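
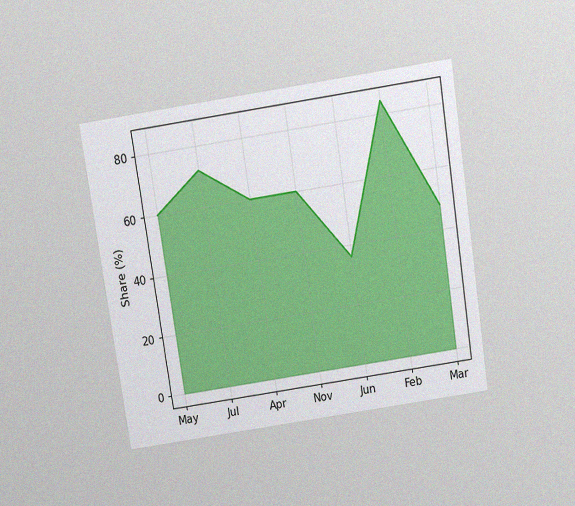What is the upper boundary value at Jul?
72%

The chart is tilted about 9° counter-clockwise and viewed slightly from above, with some photo noise. At Jul the upper boundary is at 72%.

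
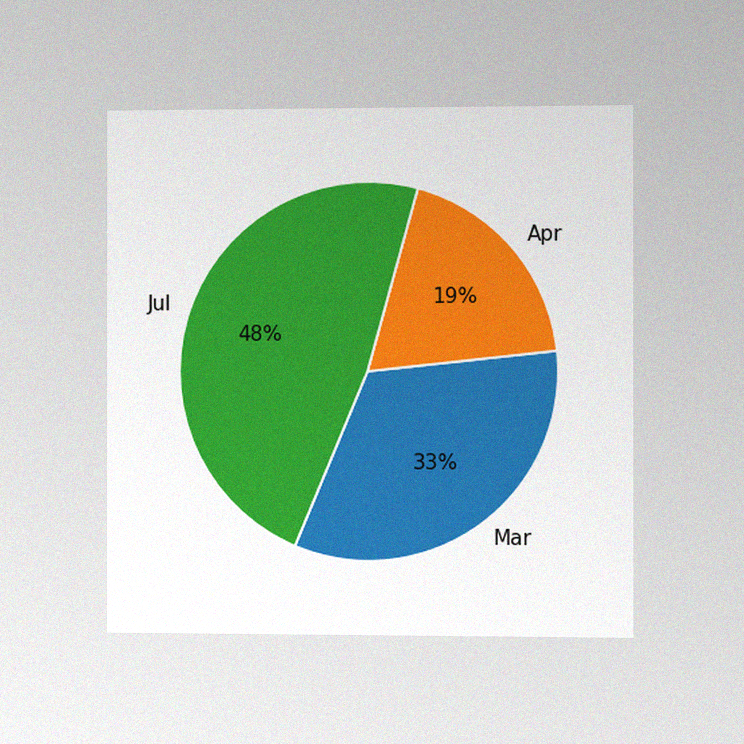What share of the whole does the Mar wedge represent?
33%

The chart is viewed slightly from the right, with some photo noise. The Mar slice takes up 33% of the pie.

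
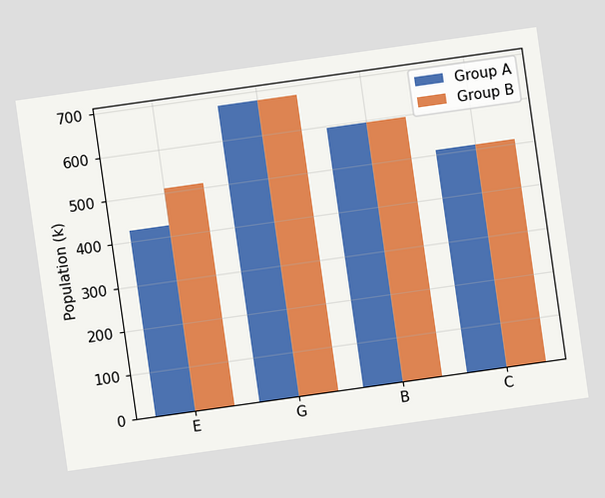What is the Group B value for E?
510k

The chart is tilted about 8° counter-clockwise. The Group B bar at E reaches 510k on the y-axis.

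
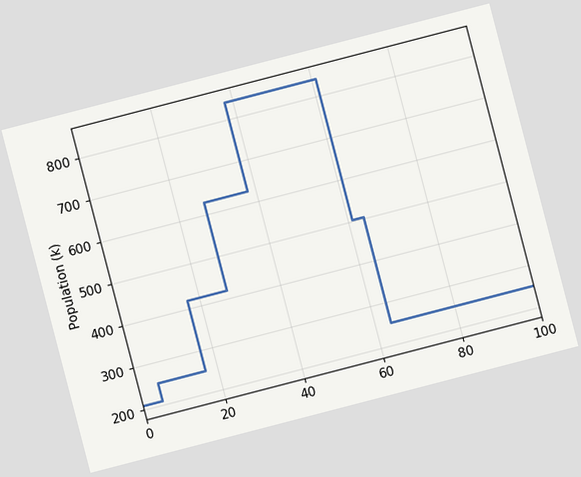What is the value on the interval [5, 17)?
252k

The chart is tilted about 15° counter-clockwise. On [5, 17) the step sits at 252k.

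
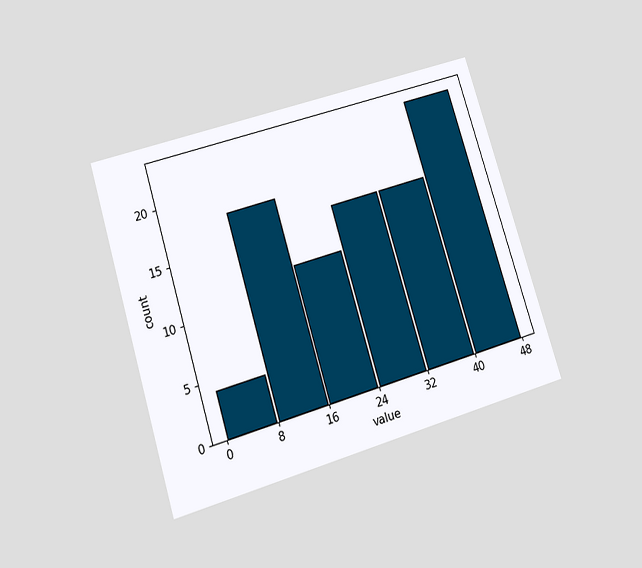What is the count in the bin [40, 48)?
The chart is tilted about 17° counter-clockwise and viewed at a slight angle. The [40, 48) bin has height 23.

23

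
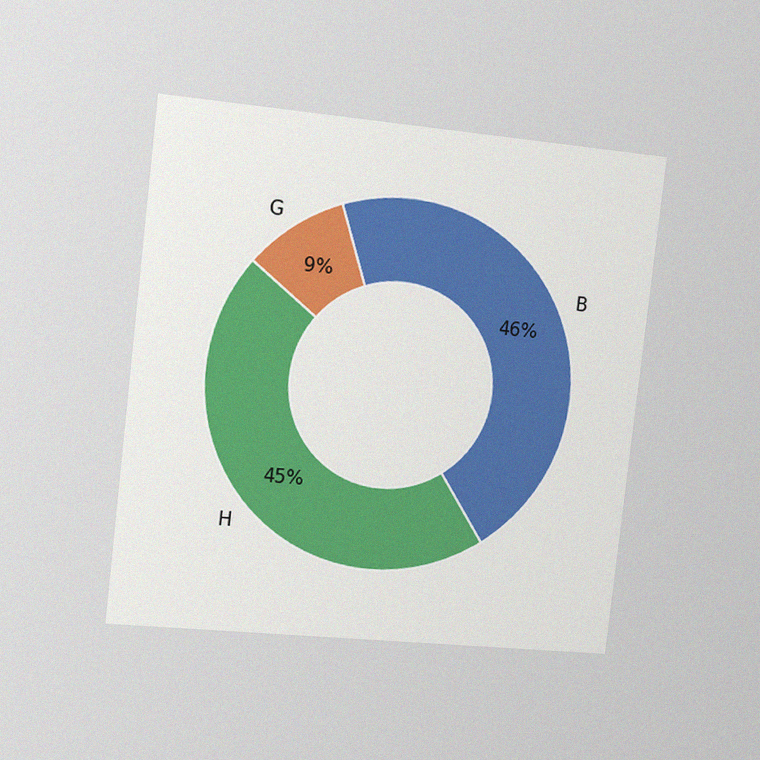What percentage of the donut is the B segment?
The chart is tilted about 7° clockwise and viewed slightly from the left, with some photo noise. The B segment takes up 46% of the ring.

46%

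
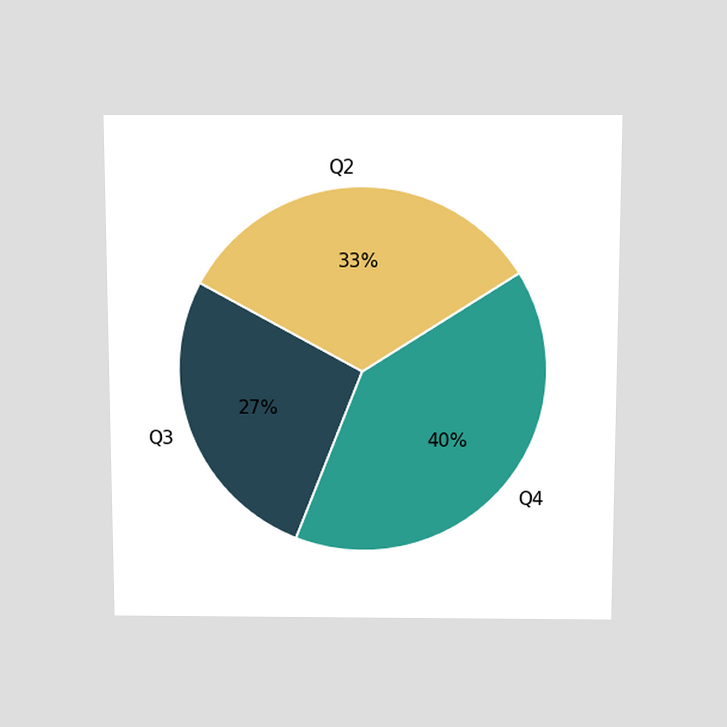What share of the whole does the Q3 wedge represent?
27%

The chart is viewed slightly from above. The Q3 slice takes up 27% of the pie.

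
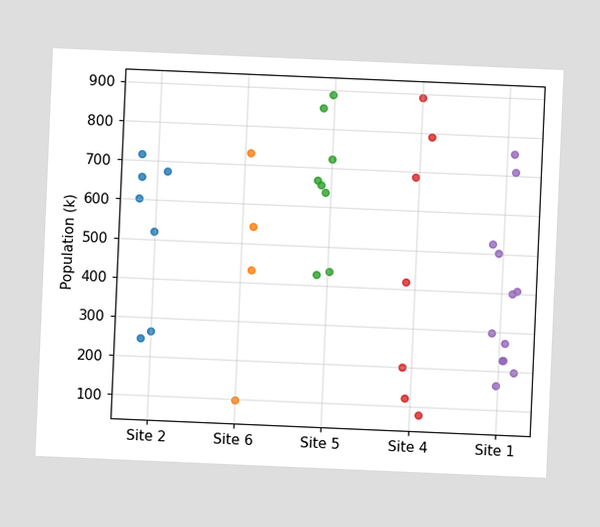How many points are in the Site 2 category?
The chart is tilted about 2° clockwise. Counting the markers in the Site 2 column gives 7.

7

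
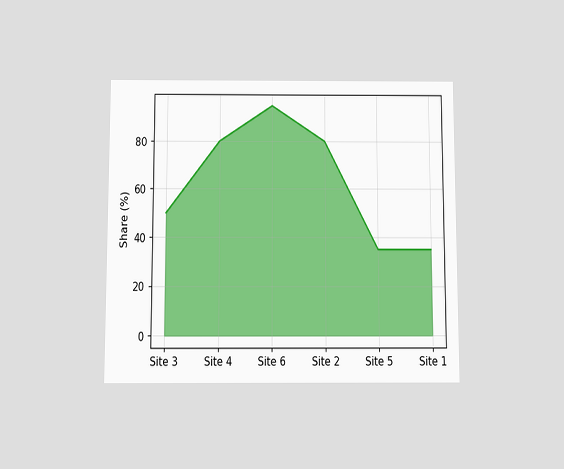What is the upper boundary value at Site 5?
The chart is viewed slightly from below. At Site 5 the upper boundary is at 35%.

35%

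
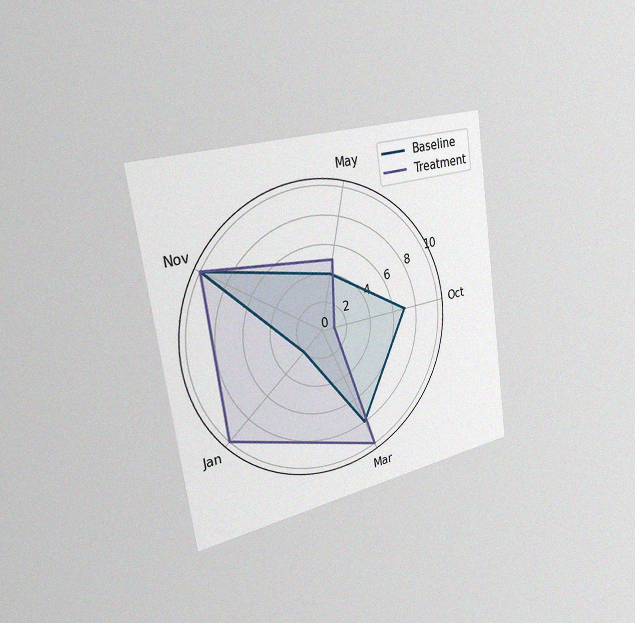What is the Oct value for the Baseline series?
The chart is tilted about 8° counter-clockwise and viewed slightly from the left, with some photo noise. On the Oct axis, Baseline reaches 7.

7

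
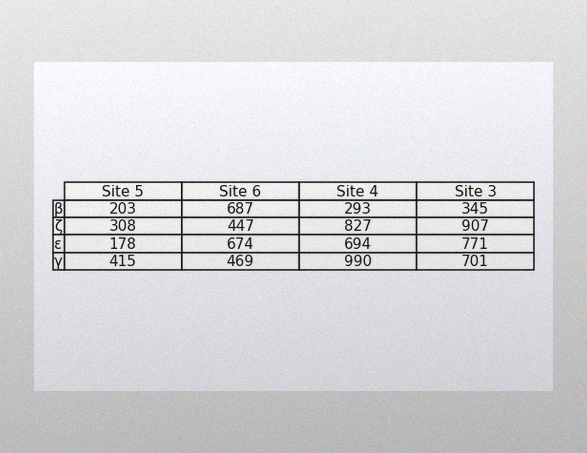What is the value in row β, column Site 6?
The image has some photo noise and uneven lighting. The (β, Site 6) cell reads 687.

687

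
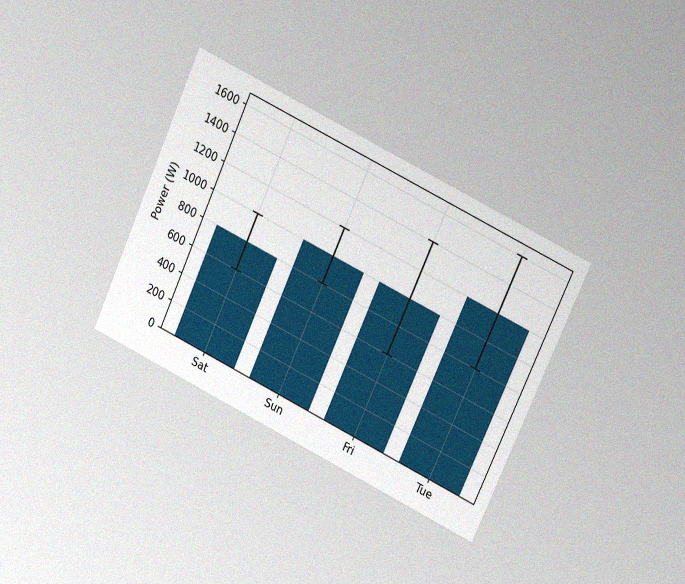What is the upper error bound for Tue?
1600W

The chart is tilted about 25° clockwise and viewed at a slight angle, with some photo noise. The Tue bar's upper whisker reaches 1600W.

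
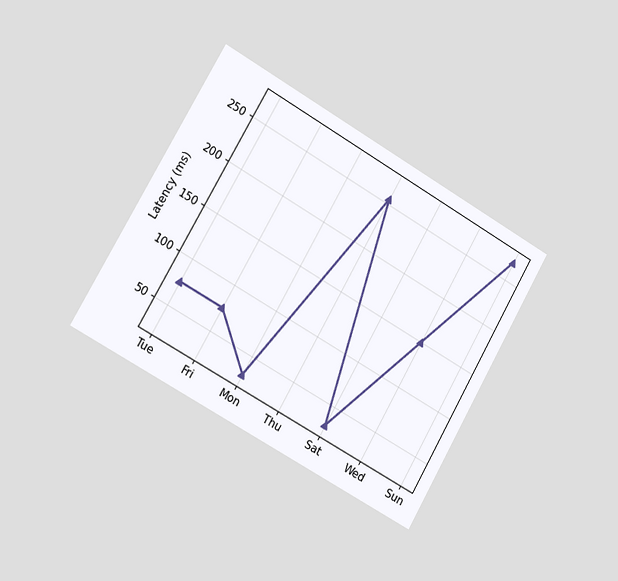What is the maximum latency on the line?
The chart is tilted about 30° clockwise and viewed slightly from the left. The highest point is at Sun, and reading across to the y-axis gives 270ms.

270ms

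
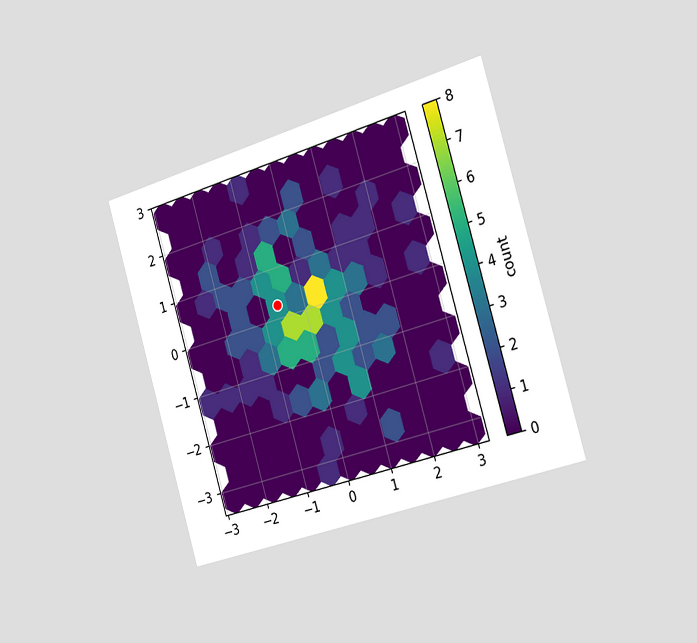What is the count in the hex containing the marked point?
4

The chart is tilted about 17° counter-clockwise and viewed slightly from the right. The marked hex reads 4 on the colorbar.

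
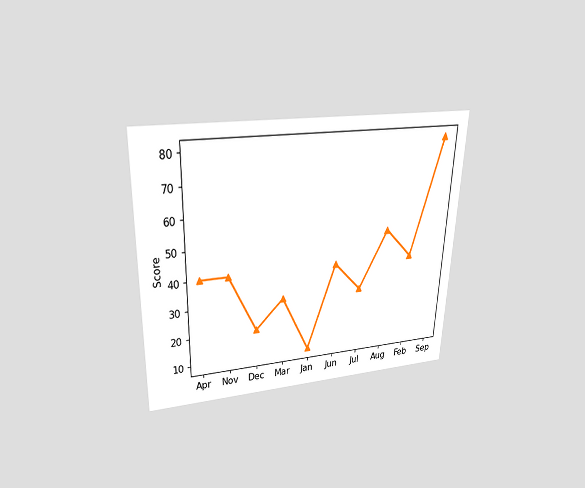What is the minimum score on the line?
The chart is tilted about 2° clockwise and viewed slightly from above. The lowest point is at Jan, and reading across to the y-axis gives 10.

10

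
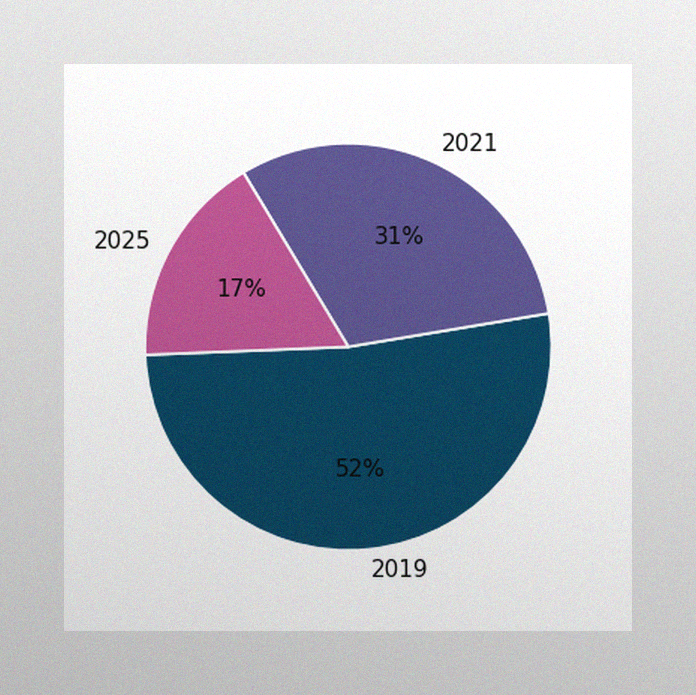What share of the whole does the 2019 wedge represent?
52%

The image has some photo noise and uneven lighting. The 2019 slice takes up 52% of the pie.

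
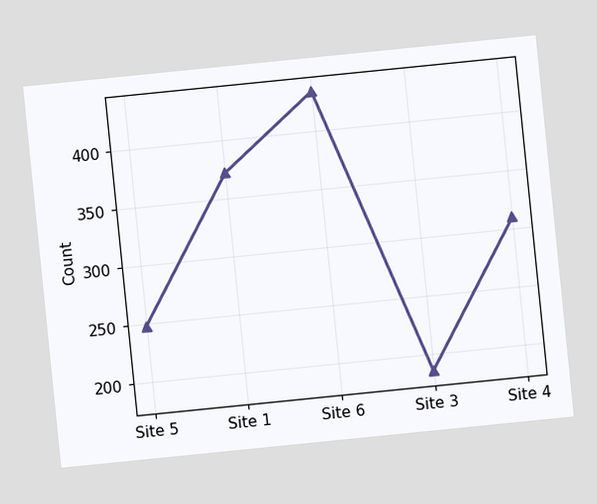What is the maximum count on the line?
The chart is tilted about 6° counter-clockwise. The highest point is at Site 6, and reading across to the y-axis gives 434.

434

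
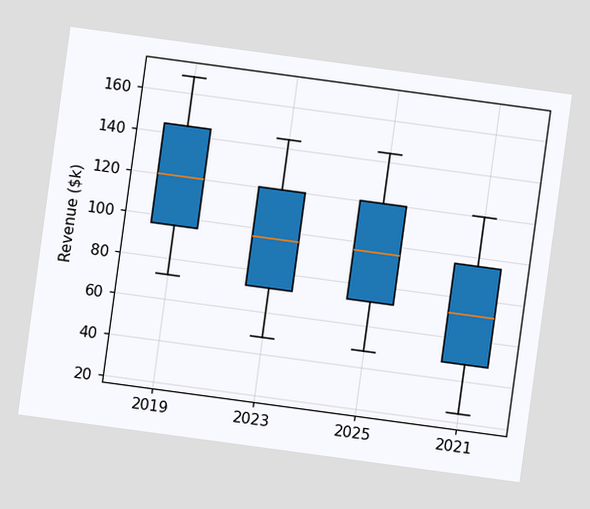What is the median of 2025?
$96k

The chart is tilted about 8° clockwise. The median line in the 2025 box sits at $96k.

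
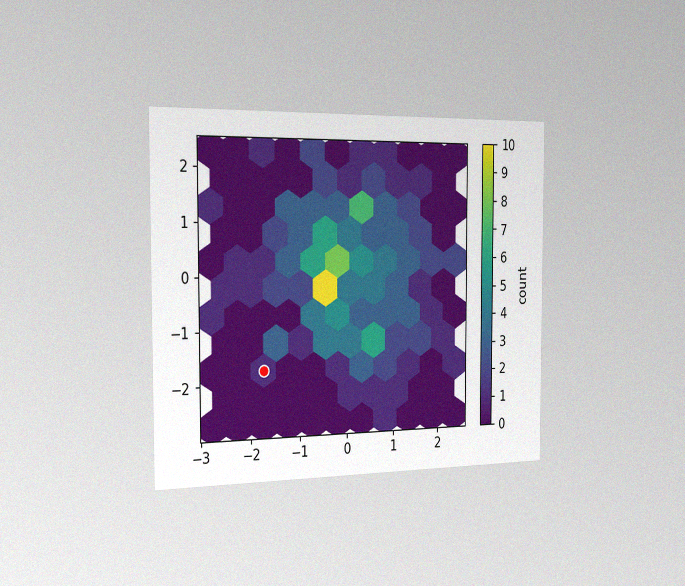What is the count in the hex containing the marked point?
1

The chart is viewed slightly from the left, with some photo noise. The marked hex reads 1 on the colorbar.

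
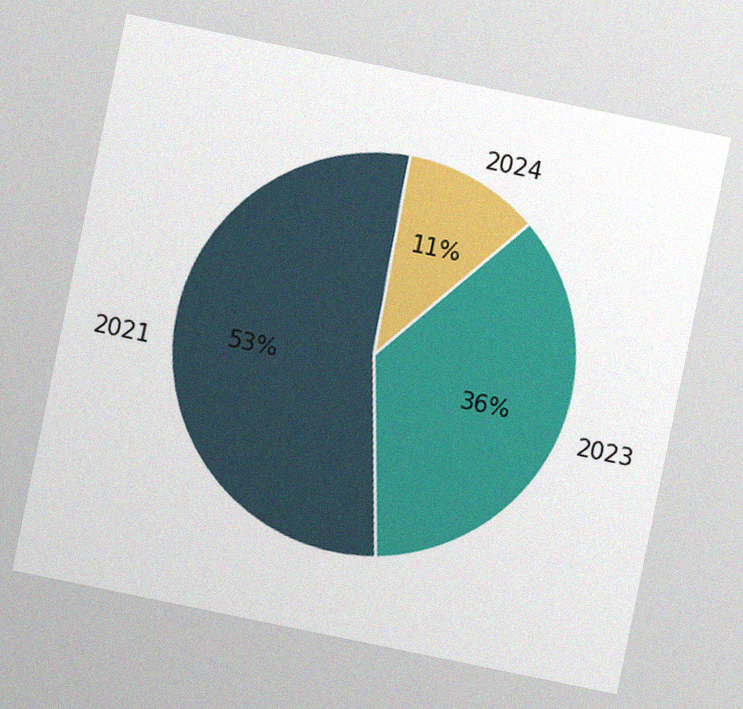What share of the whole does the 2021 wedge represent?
53%

The chart is tilted about 12° clockwise, with some photo noise. The 2021 slice takes up 53% of the pie.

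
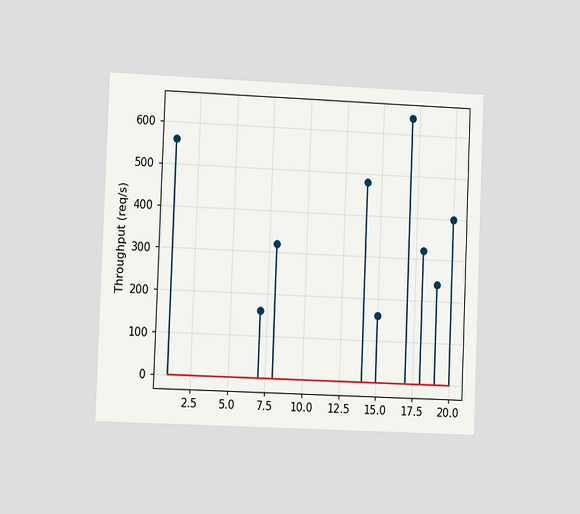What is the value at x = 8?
320req/s

The chart is tilted about 2° clockwise and viewed slightly from the left. The stem at x=8 reaches 320req/s.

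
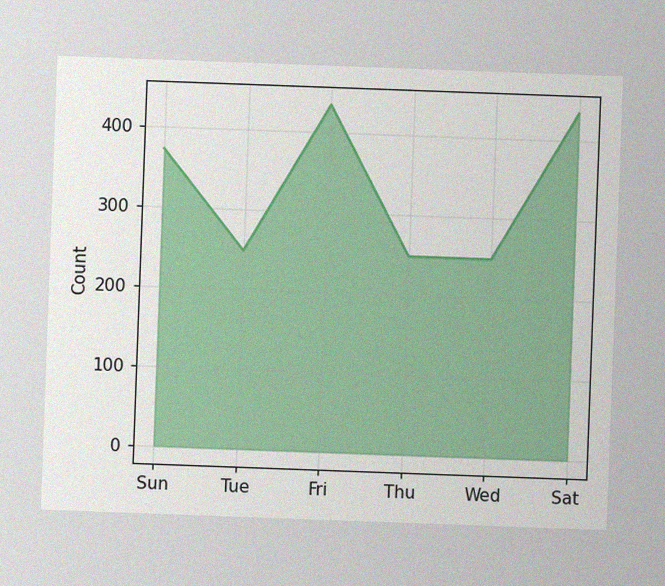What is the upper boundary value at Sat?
434

The chart is tilted about 2° clockwise, with some photo noise. At Sat the upper boundary is at 434.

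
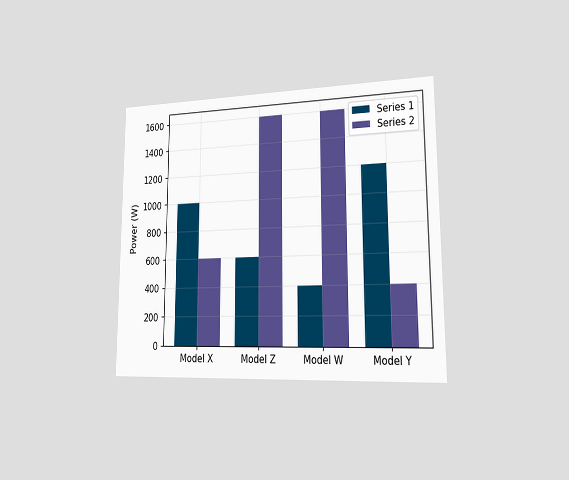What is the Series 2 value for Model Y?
The chart is viewed slightly from the right. The Series 2 bar at Model Y reaches 400W on the y-axis.

400W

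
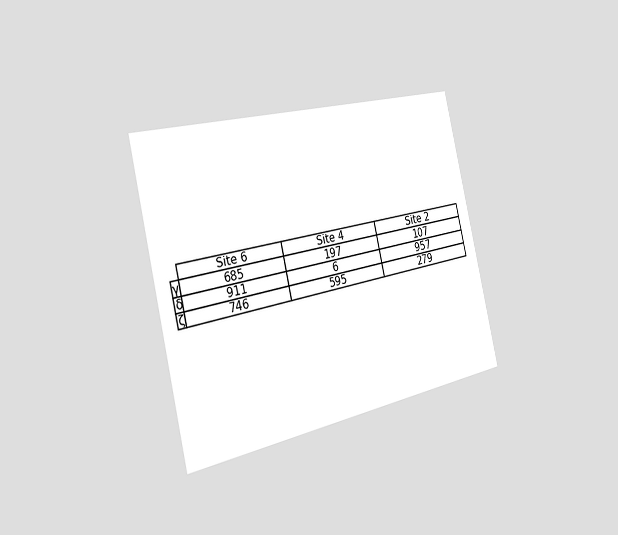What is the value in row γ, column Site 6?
The chart is tilted about 13° counter-clockwise and viewed slightly from the left. The (γ, Site 6) cell reads 685.

685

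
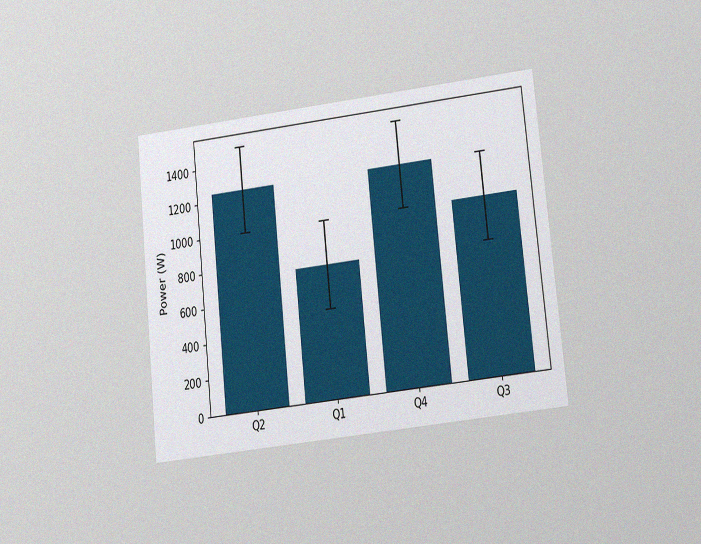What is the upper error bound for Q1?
The chart is tilted about 6° counter-clockwise and viewed at a slight angle, with some photo noise. The Q1 bar's upper whisker reaches 1000W.

1000W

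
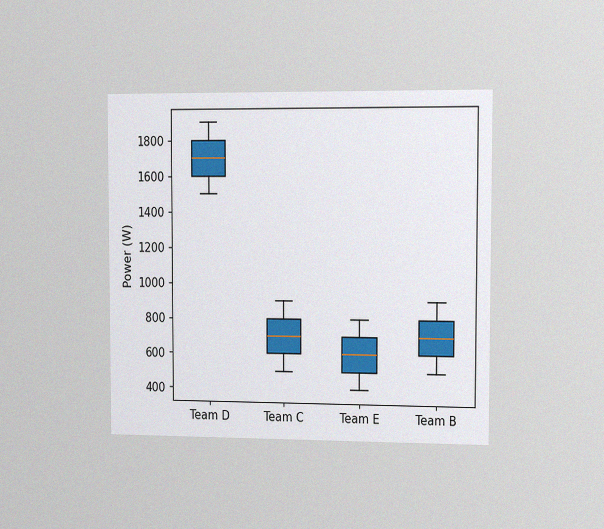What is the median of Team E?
600W

The chart is viewed slightly from the right, with some photo noise. The median line in the Team E box sits at 600W.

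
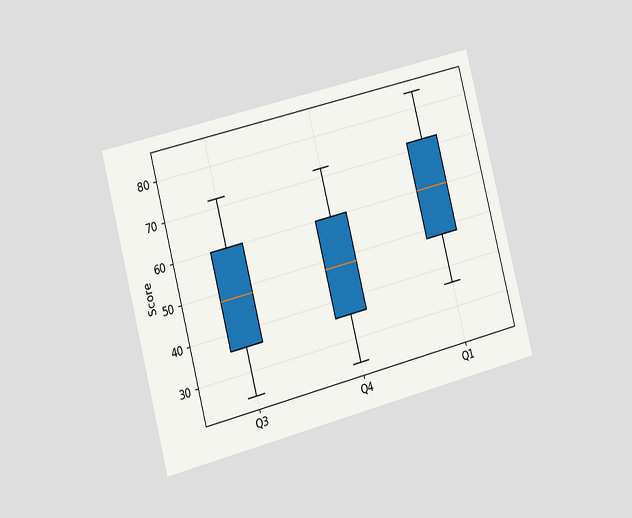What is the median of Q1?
The chart is tilted about 14° counter-clockwise and viewed slightly from the left. The median line in the Q1 box sits at 60.

60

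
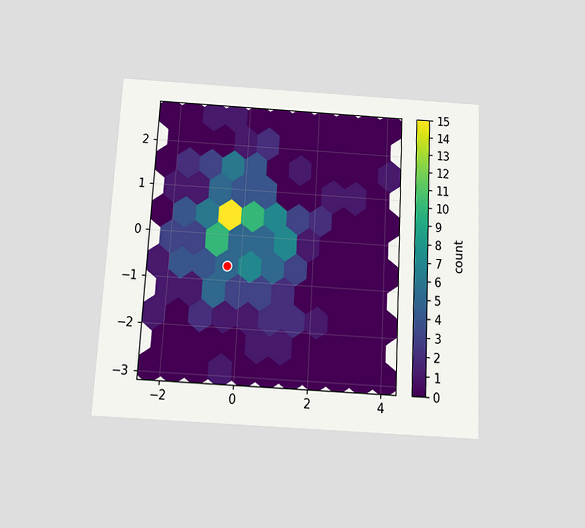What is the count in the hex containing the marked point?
The chart is tilted about 3° clockwise and viewed slightly from below. The marked hex reads 5 on the colorbar.

5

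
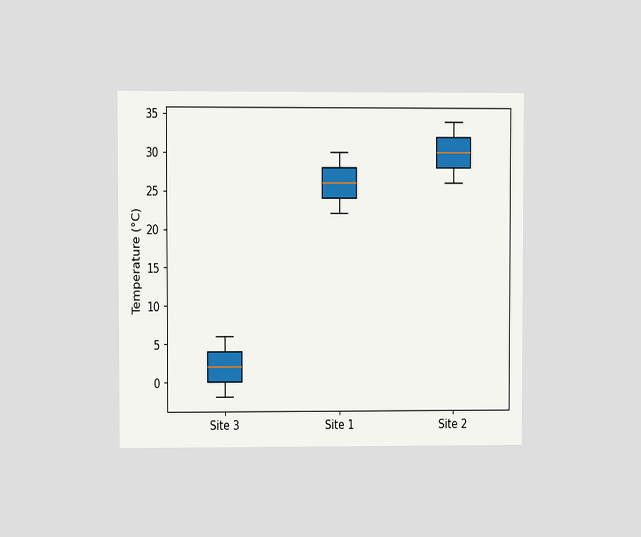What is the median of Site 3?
The chart is viewed at a slight angle. The median line in the Site 3 box sits at 2°C.

2°C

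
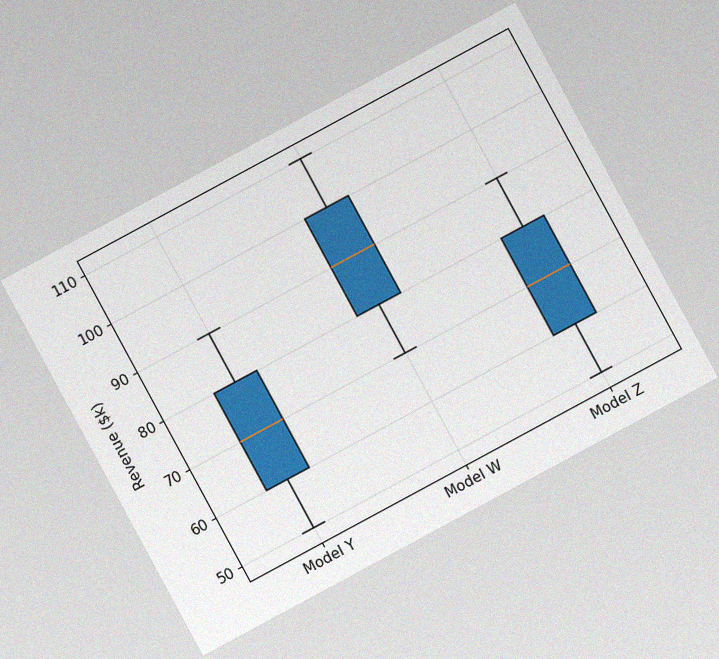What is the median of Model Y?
$70k

The chart is tilted about 28° counter-clockwise, with some photo noise. The median line in the Model Y box sits at $70k.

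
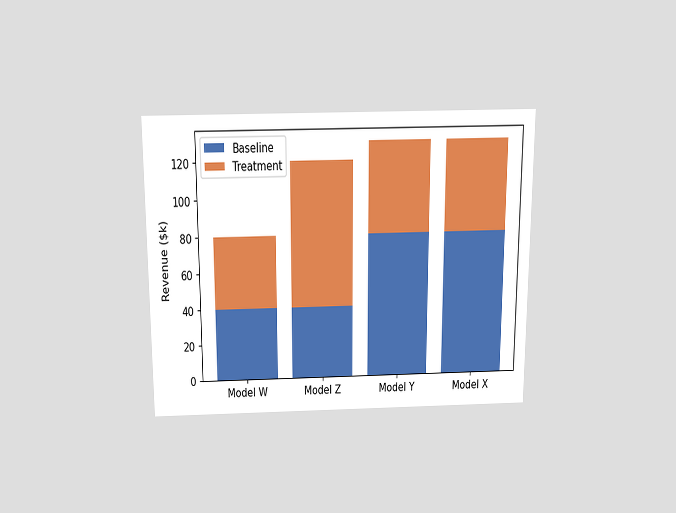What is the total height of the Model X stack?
$130k

The chart is viewed slightly from above. The Model X stack's top reaches $130k on the y-axis.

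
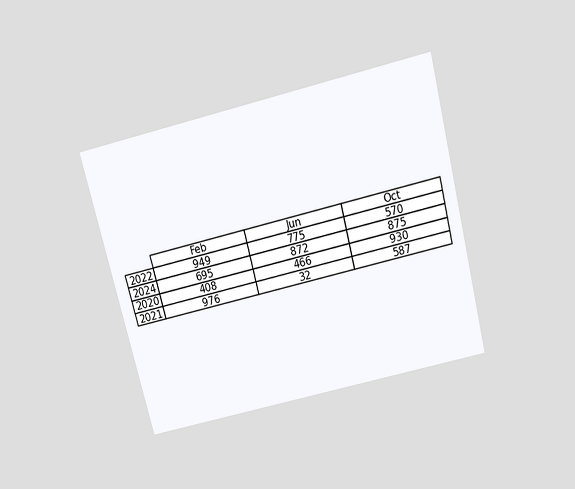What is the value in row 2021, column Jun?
The chart is tilted about 14° counter-clockwise and viewed slightly from above. The (2021, Jun) cell reads 32.

32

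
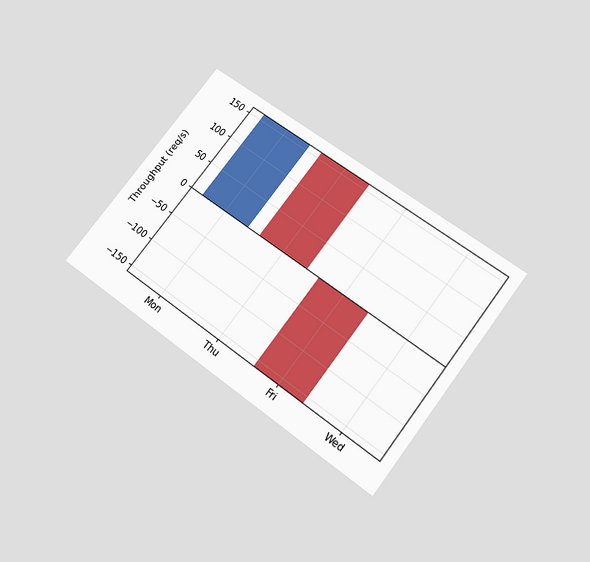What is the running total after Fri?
The chart is tilted about 38° clockwise and viewed slightly from below. After Fri the running total reaches -160req/s.

-160req/s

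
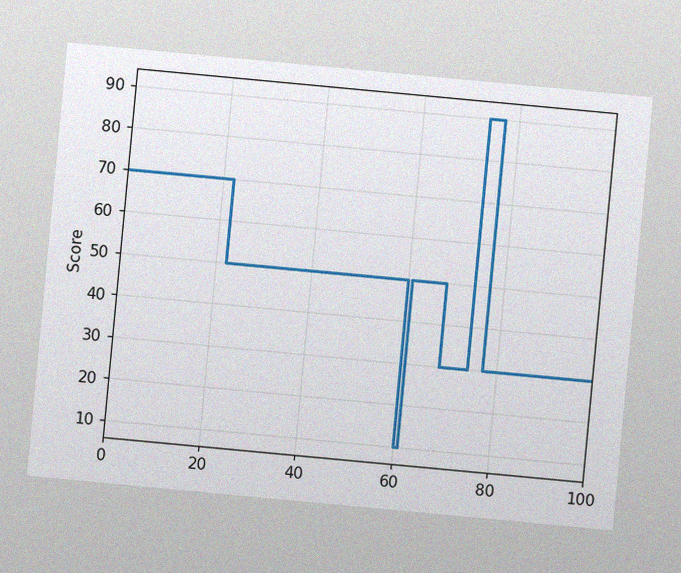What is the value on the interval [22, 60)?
50

The chart is tilted about 5° clockwise, with some photo noise. On [22, 60) the step sits at 50.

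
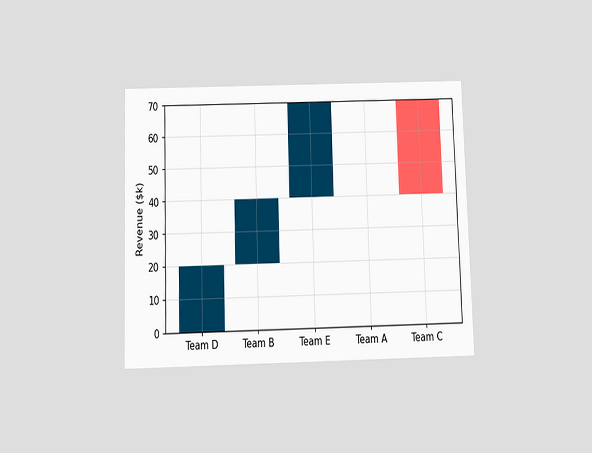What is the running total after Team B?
$40k

The chart is viewed slightly from below. After Team B the running total reaches $40k.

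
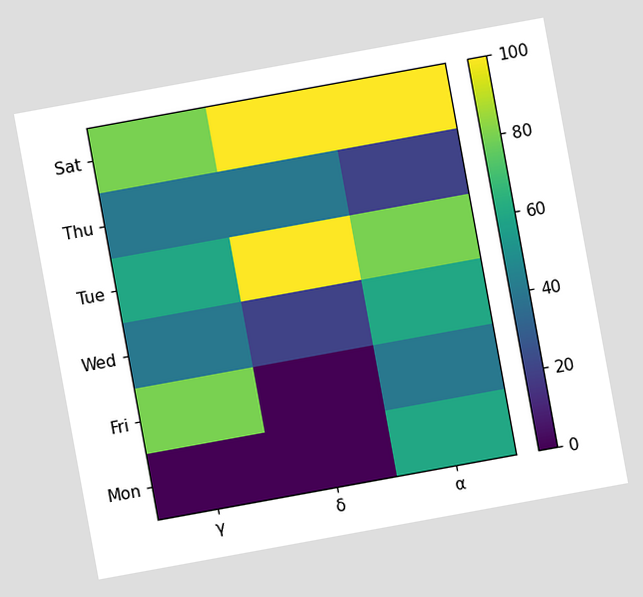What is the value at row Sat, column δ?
100

The chart is tilted about 10° counter-clockwise. Matching cell (Sat, δ) against the colorbar gives 100.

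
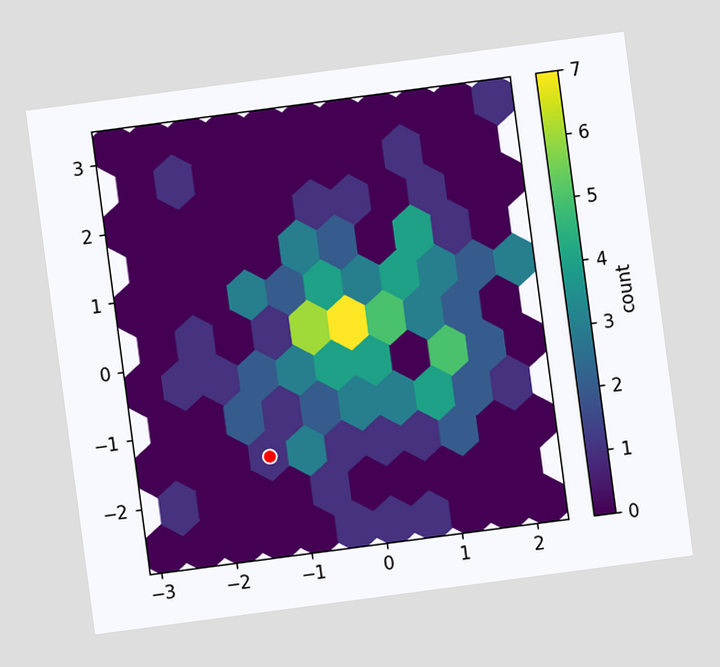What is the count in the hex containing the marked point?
1

The chart is tilted about 8° counter-clockwise. The marked hex reads 1 on the colorbar.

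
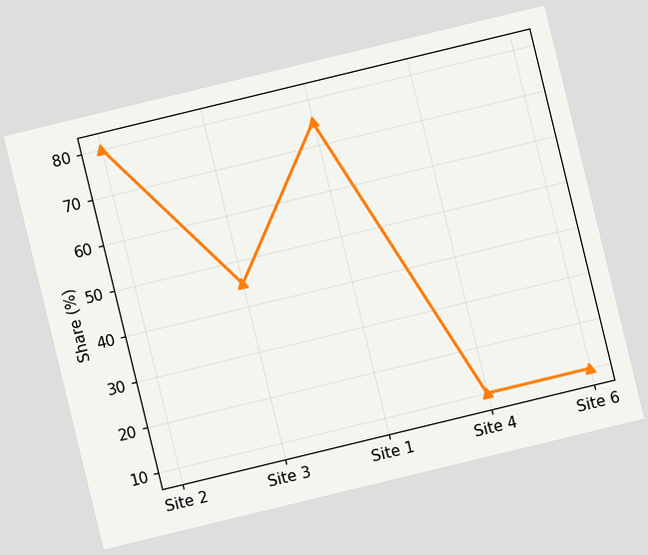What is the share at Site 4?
10%

The chart is tilted about 14° counter-clockwise. At Site 4, the line is at 10%.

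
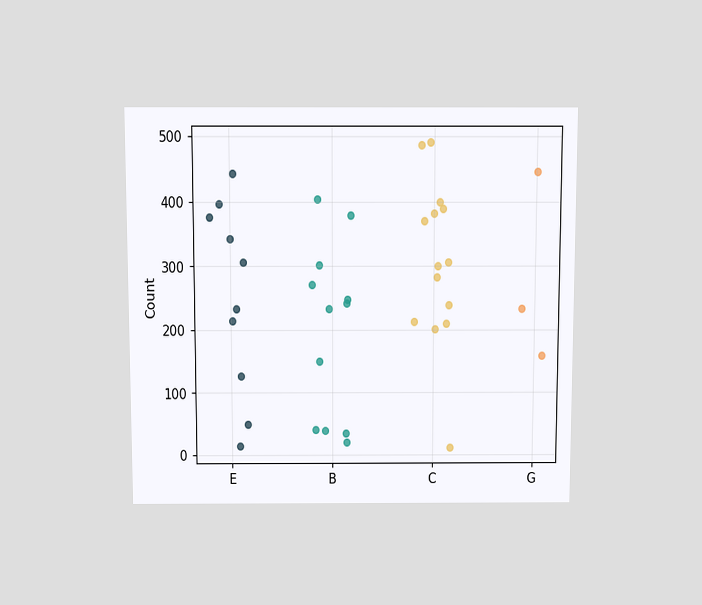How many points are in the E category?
The chart is viewed slightly from above. Counting the markers in the E column gives 10.

10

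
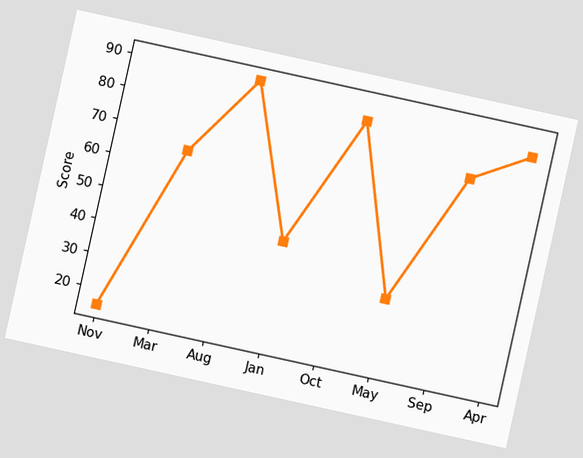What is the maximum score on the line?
The chart is tilted about 12° clockwise. The highest point is at Aug, and reading across to the y-axis gives 90.

90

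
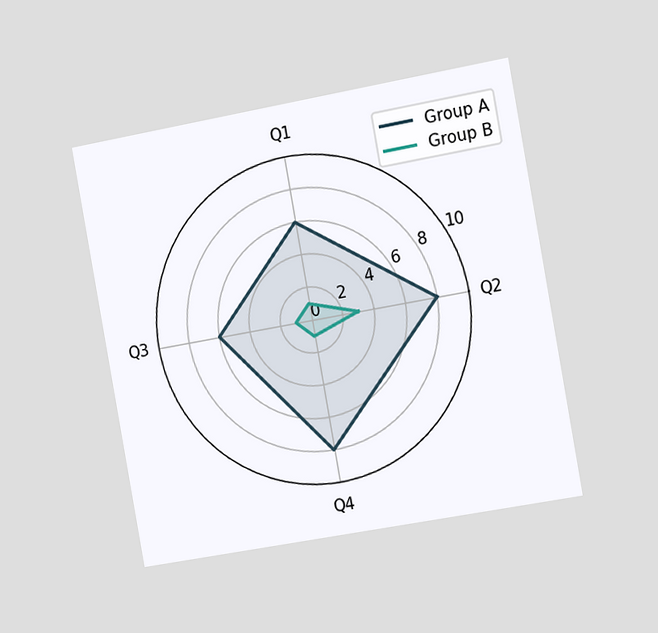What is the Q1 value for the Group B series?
1

The chart is tilted about 10° counter-clockwise and viewed slightly from the right. On the Q1 axis, Group B reaches 1.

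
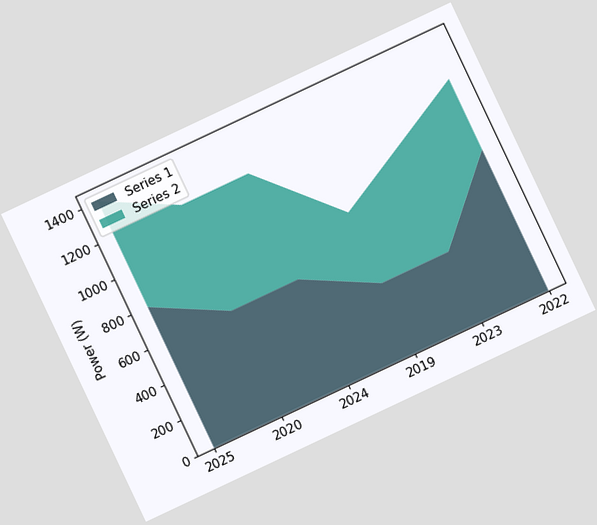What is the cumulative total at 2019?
800W

The chart is tilted about 25° counter-clockwise. The stacked total at 2019 reaches 800W.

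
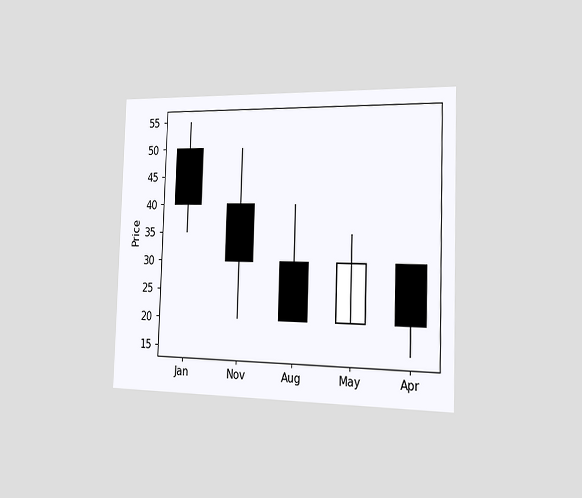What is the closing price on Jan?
The chart is viewed slightly from the right. The Jan candle closes at 40.

40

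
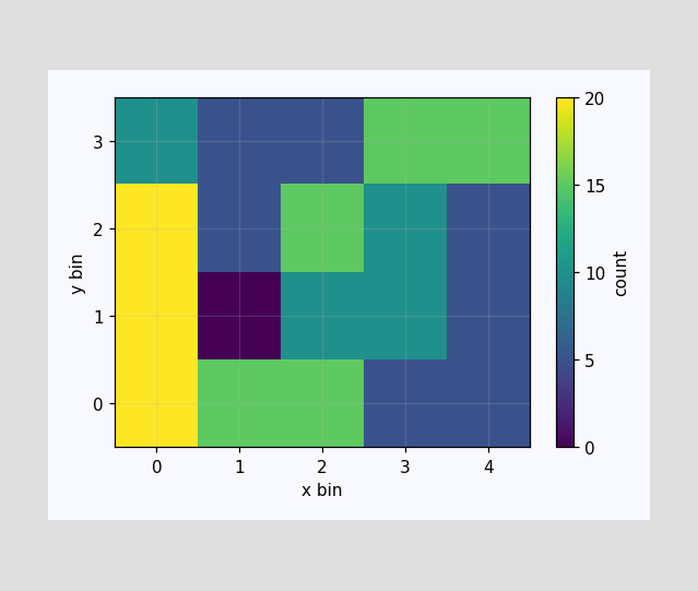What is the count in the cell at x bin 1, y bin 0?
15

Matching the cell (1, 0) against the colorbar gives 15.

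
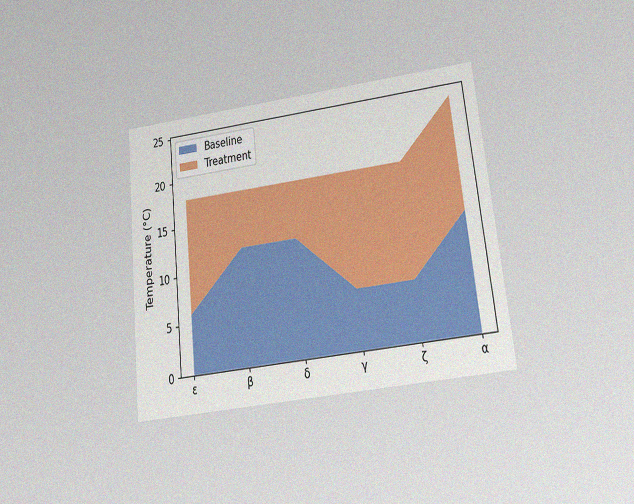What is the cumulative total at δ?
18°C

The chart is tilted about 6° counter-clockwise and viewed at a slight angle, with some photo noise. The stacked total at δ reaches 18°C.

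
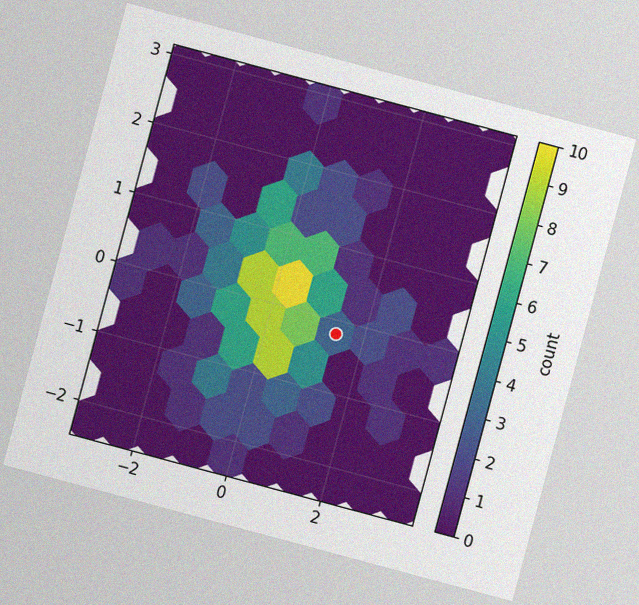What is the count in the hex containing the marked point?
3

The chart is tilted about 15° clockwise, with some photo noise. The marked hex reads 3 on the colorbar.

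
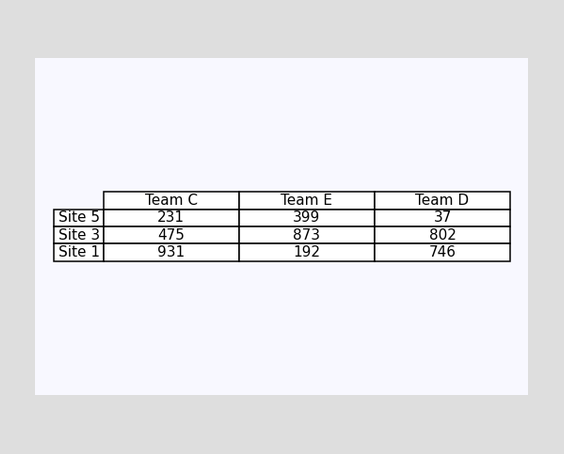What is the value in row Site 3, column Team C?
The (Site 3, Team C) cell reads 475.

475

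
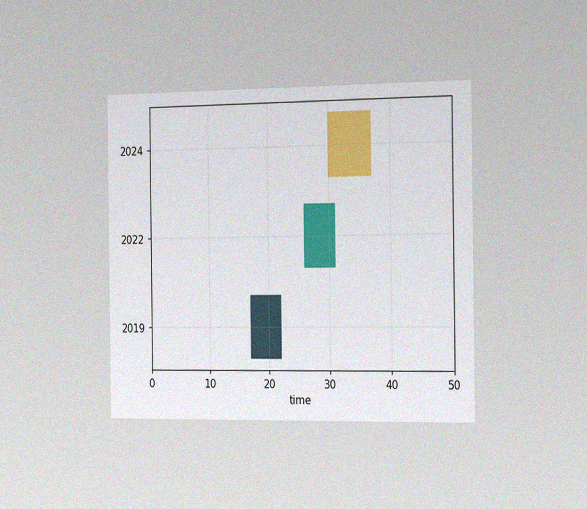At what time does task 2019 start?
17

The chart is viewed slightly from the right, with some photo noise. The 2019 bar begins at t=17.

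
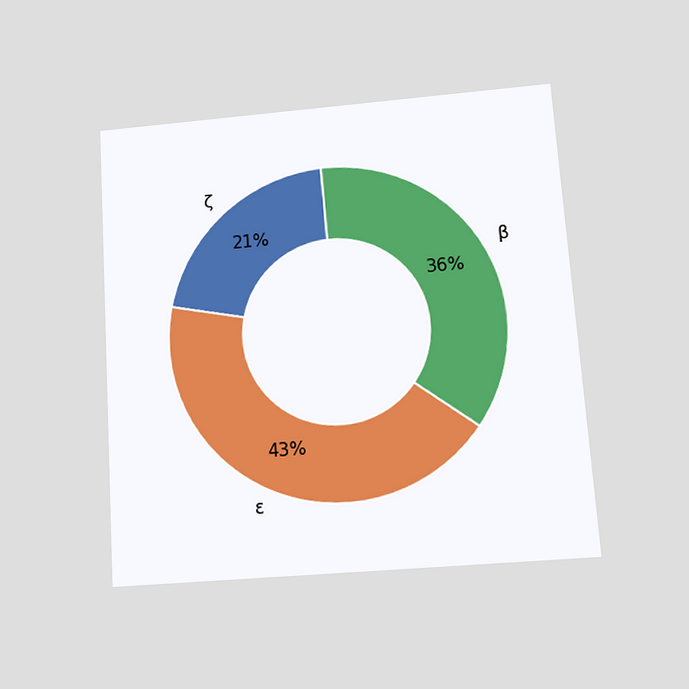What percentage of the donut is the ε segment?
43%

The chart is tilted about 4° counter-clockwise and viewed slightly from below. The ε segment takes up 43% of the ring.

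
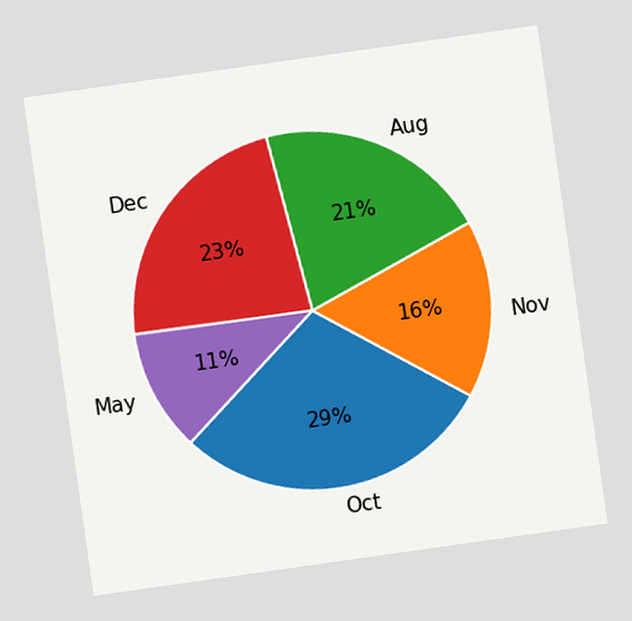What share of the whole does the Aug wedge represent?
The chart is tilted about 8° counter-clockwise. The Aug slice takes up 21% of the pie.

21%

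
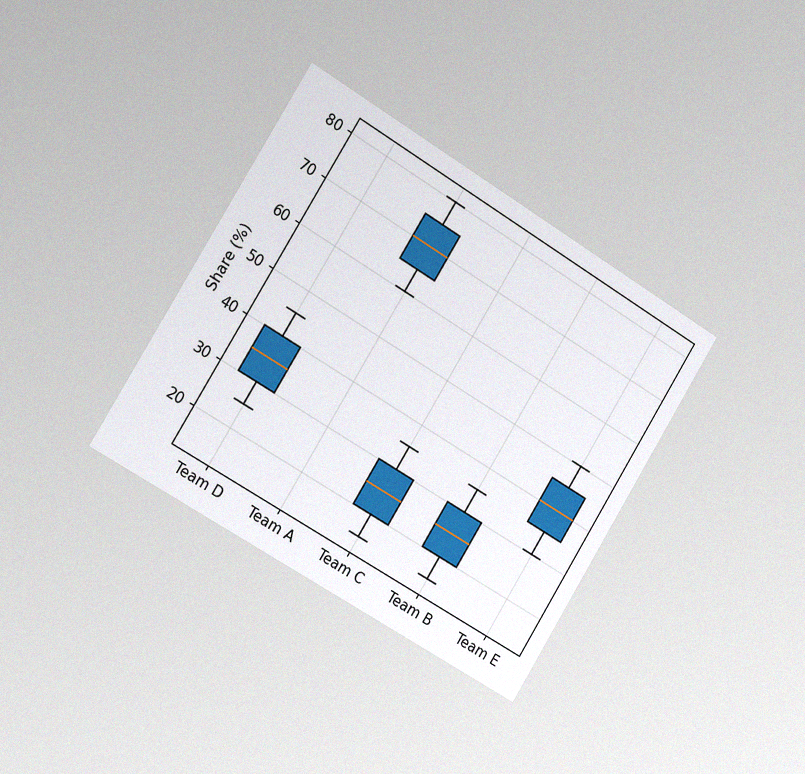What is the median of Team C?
25%

The chart is tilted about 32° clockwise and viewed slightly from the left, with some photo noise. The median line in the Team C box sits at 25%.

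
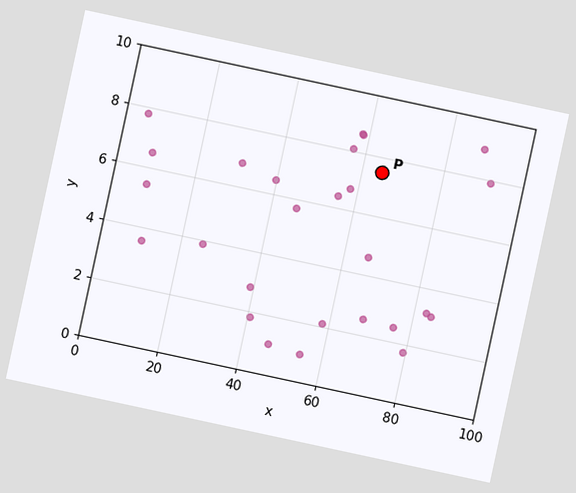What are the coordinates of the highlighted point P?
(65, 7.5)

The chart is tilted about 12° clockwise. Following the gridlines from P to each axis, P sits at (65, 7.5).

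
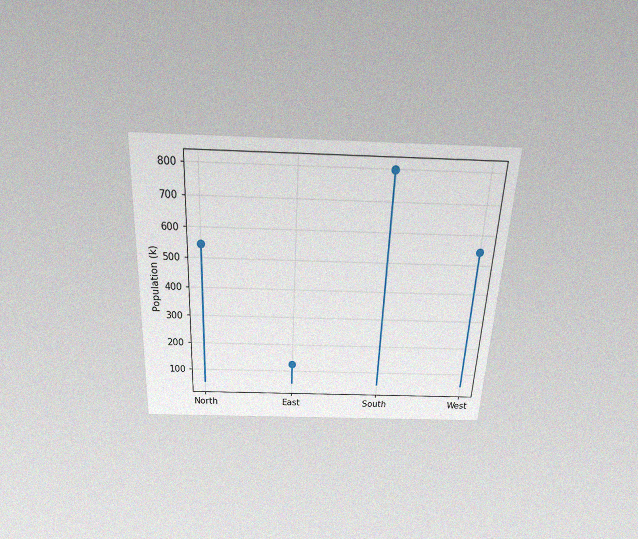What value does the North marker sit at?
The chart is tilted about 3° clockwise and viewed slightly from above, with some photo noise. The North marker sits at 546k.

546k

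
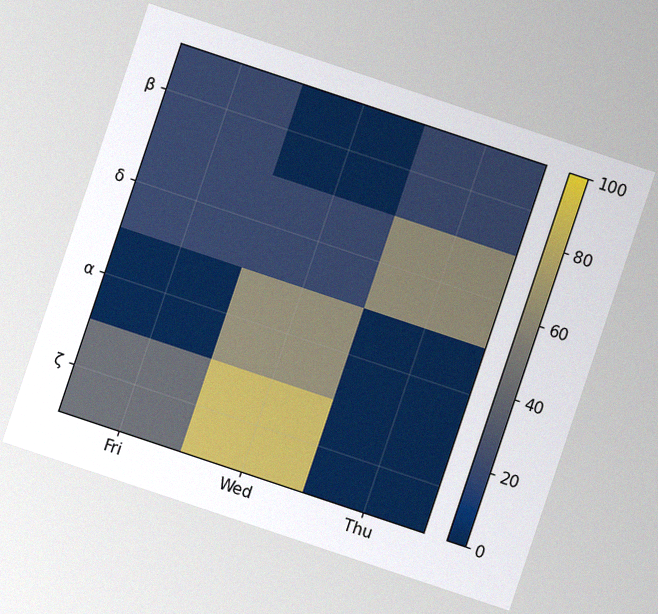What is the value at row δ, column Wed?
The chart is tilted about 18° clockwise, with some photo noise. Matching cell (δ, Wed) against the colorbar gives 20.

20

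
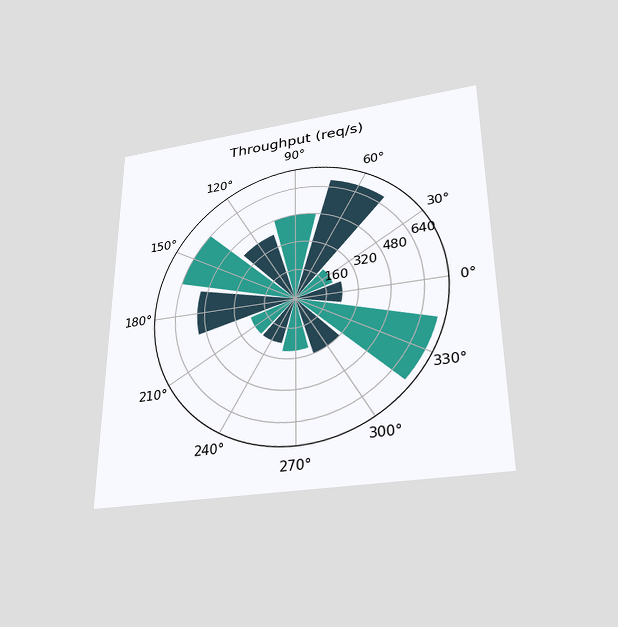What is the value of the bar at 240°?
240req/s

The chart is viewed slightly from below. The bar at 240° reaches 240req/s on the radial axis.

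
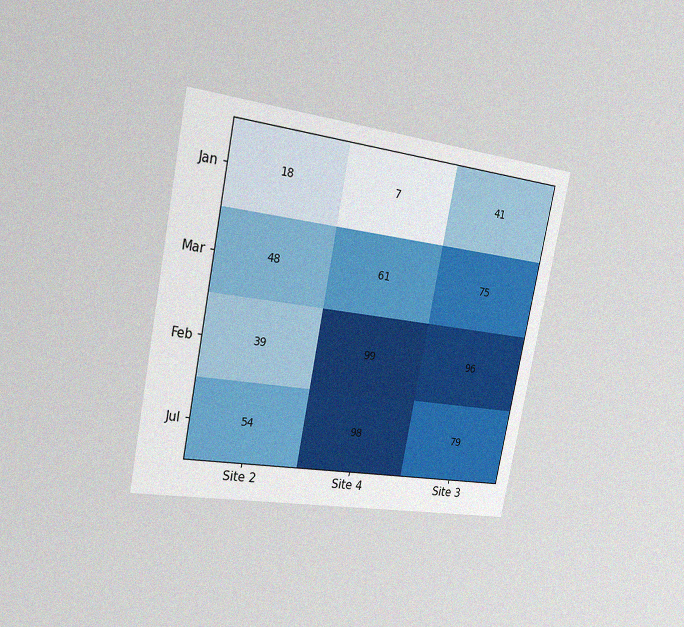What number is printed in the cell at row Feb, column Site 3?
The chart is tilted about 11° clockwise and viewed slightly from the left, with some photo noise. The (Feb, Site 3) cell reads 96.

96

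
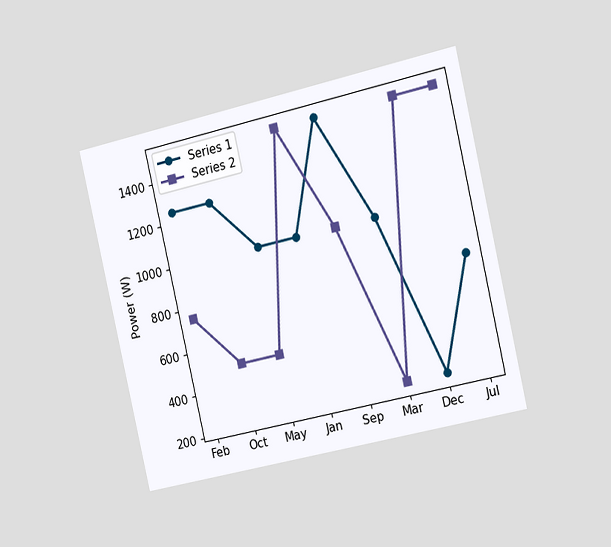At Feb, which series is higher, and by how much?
The chart is tilted about 13° counter-clockwise and viewed slightly from the right. At Feb, Series 1 sits above the other line by 500W.

Series 1, by 500W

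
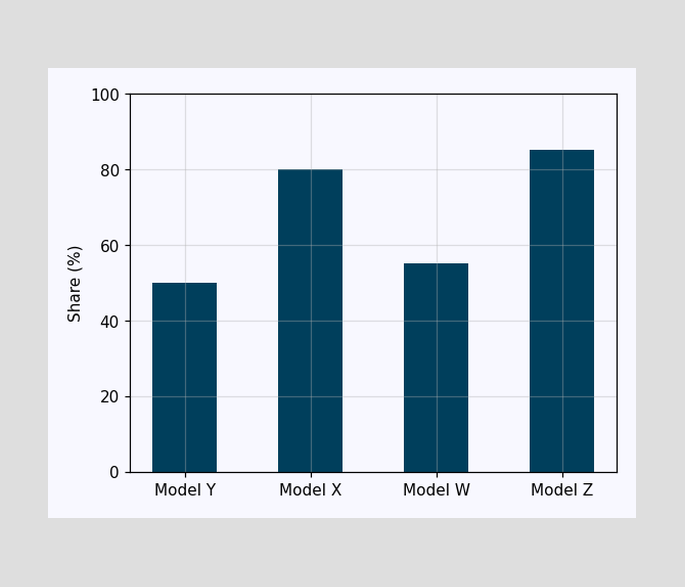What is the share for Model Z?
Reading along the chart's y-axis, the Model Z bar reaches 85%.

85%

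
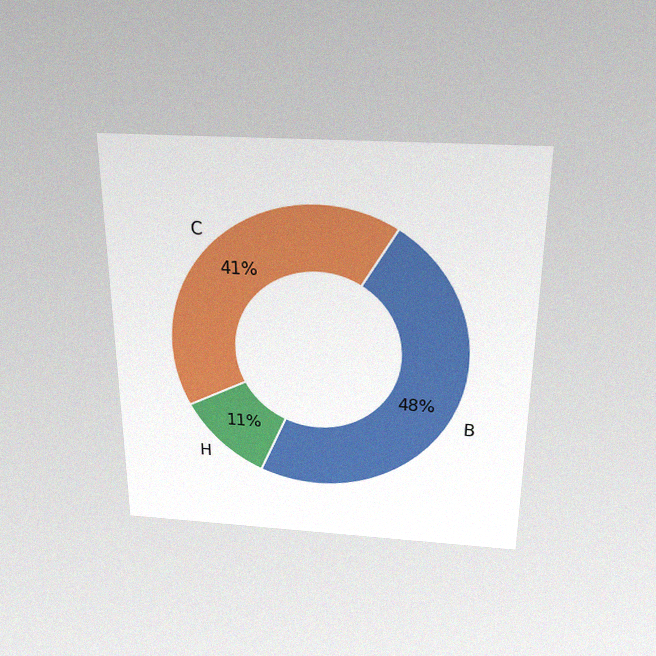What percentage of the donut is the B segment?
The chart is viewed slightly from above, with some photo noise. The B segment takes up 48% of the ring.

48%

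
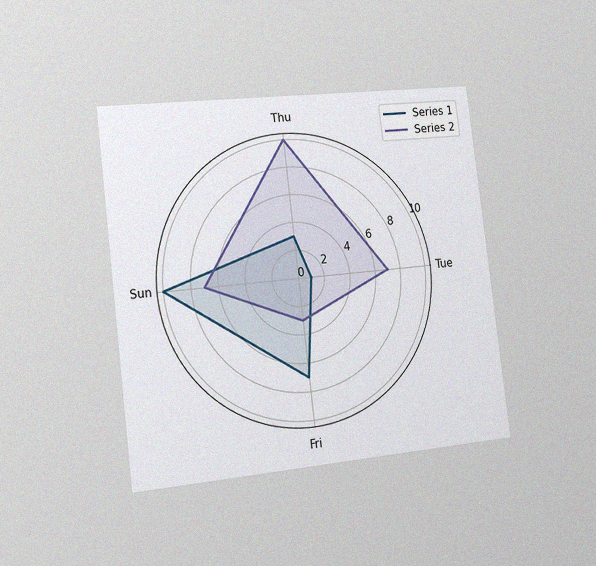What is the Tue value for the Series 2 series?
7

The chart is tilted about 7° counter-clockwise and viewed slightly from the left, with some photo noise. On the Tue axis, Series 2 reaches 7.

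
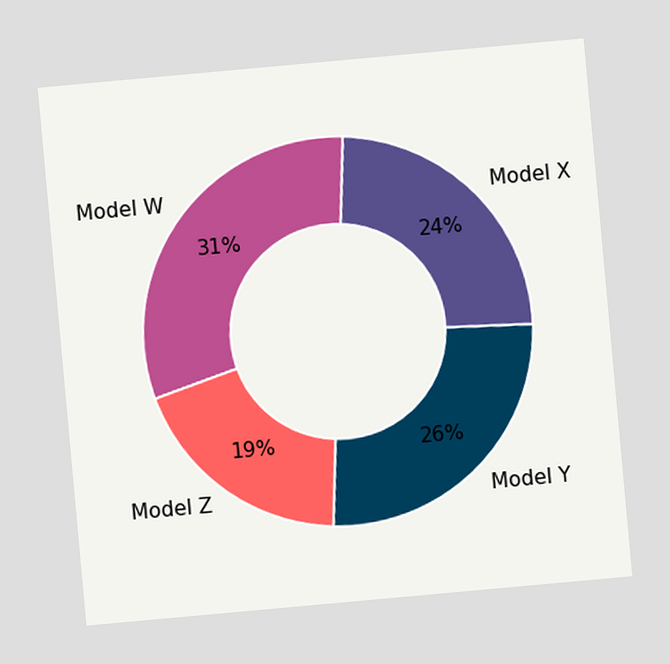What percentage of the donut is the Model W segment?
The chart is tilted about 5° counter-clockwise. The Model W segment takes up 31% of the ring.

31%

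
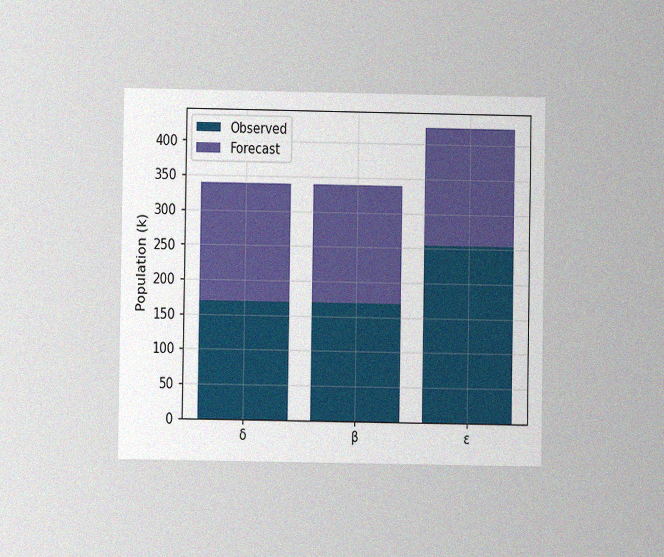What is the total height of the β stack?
340k

The chart is viewed at a slight angle, with some photo noise. The β stack's top reaches 340k on the y-axis.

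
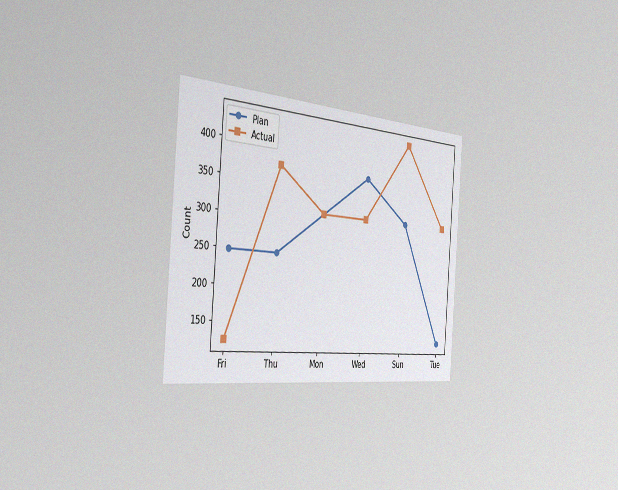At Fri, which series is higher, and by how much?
Plan, by 124

The chart is tilted about 4° clockwise and viewed slightly from the left, with some photo noise. At Fri, Plan sits above the other line by 124.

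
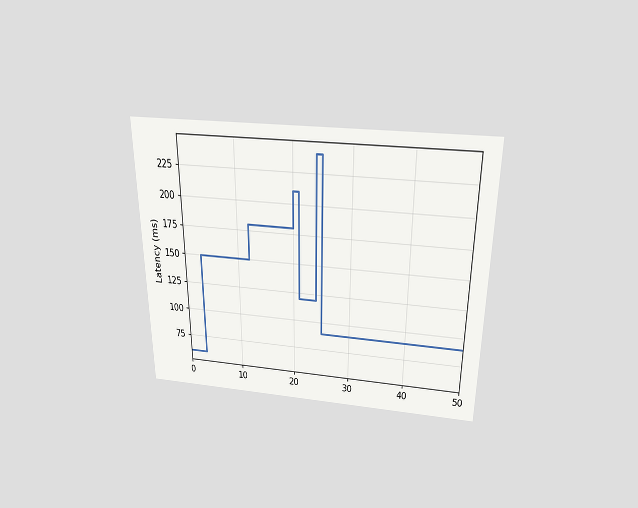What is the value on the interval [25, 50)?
90ms

The chart is viewed slightly from above. On [25, 50) the step sits at 90ms.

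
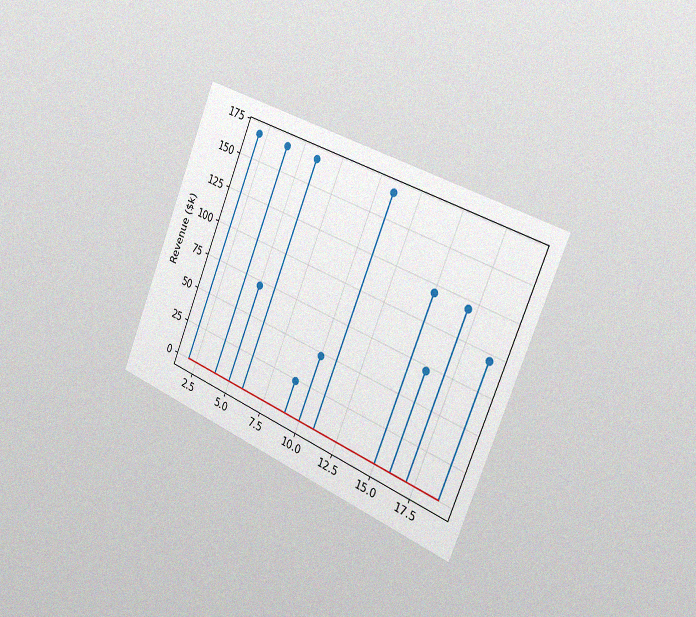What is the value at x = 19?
The chart is tilted about 22° clockwise and viewed slightly from the right, with some photo noise. The stem at x=19 reaches $96k.

$96k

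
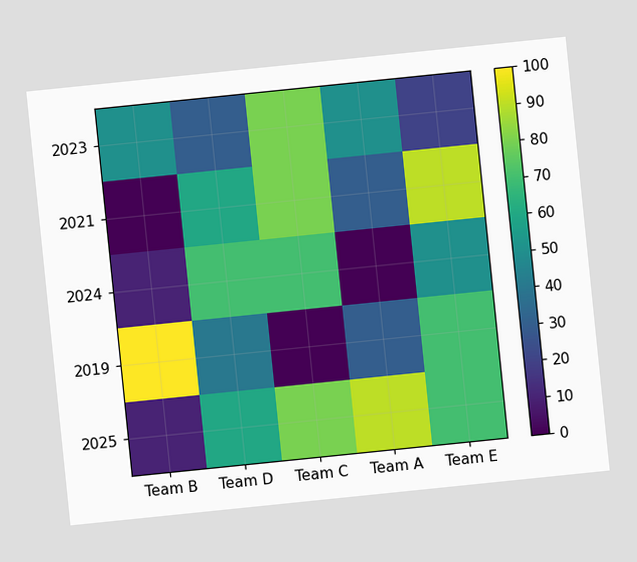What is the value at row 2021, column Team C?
The chart is tilted about 6° counter-clockwise. Matching cell (2021, Team C) against the colorbar gives 80.

80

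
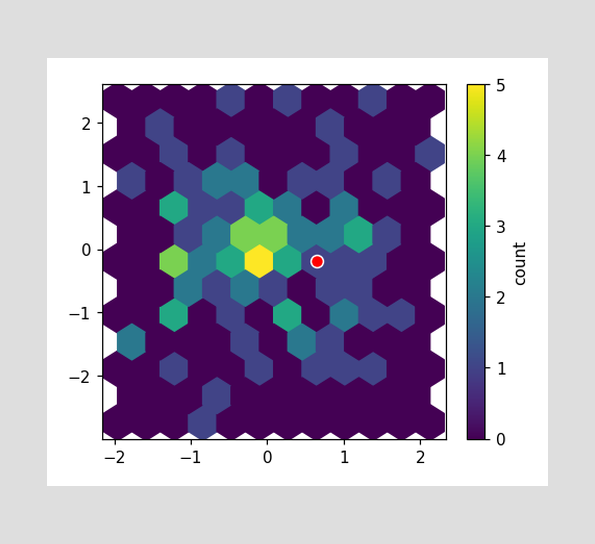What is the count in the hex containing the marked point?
The marked hex reads 1 on the colorbar.

1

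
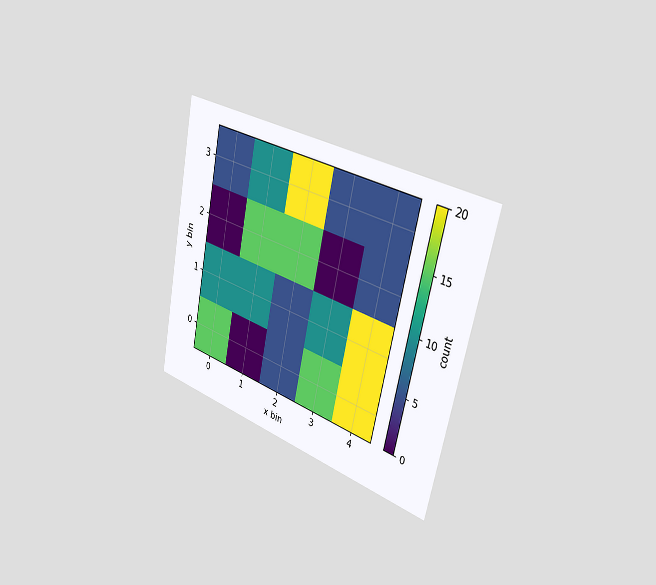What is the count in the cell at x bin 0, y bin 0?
The chart is tilted about 12° clockwise and viewed slightly from the right. Matching the cell (0, 0) against the colorbar gives 15.

15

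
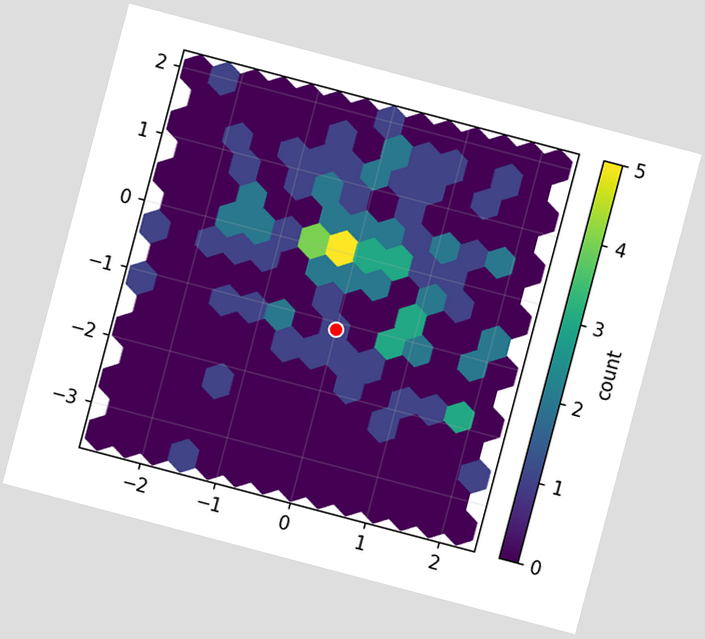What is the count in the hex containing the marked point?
The chart is tilted about 15° clockwise. The marked hex reads 1 on the colorbar.

1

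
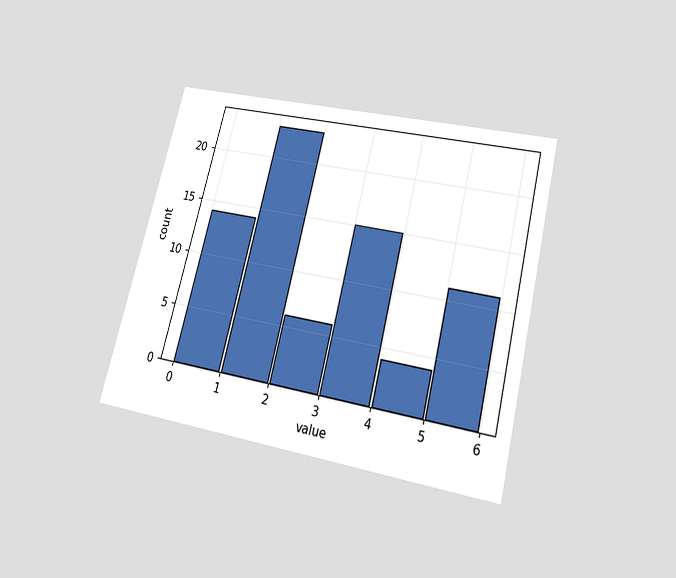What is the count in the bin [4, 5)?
The chart is tilted about 14° clockwise and viewed slightly from below. The [4, 5) bin has height 4.

4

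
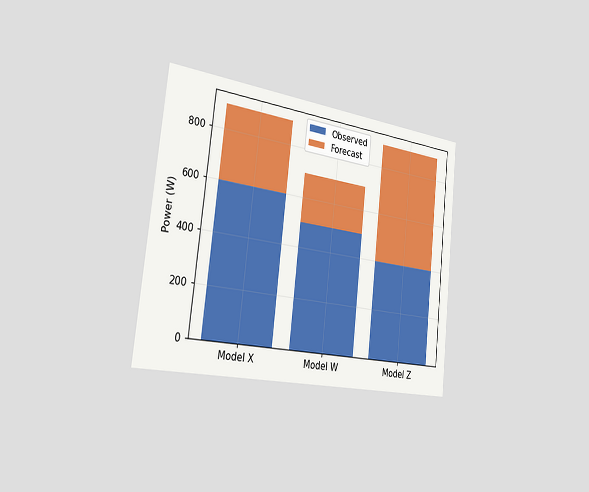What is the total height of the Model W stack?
The chart is tilted about 6° clockwise and viewed slightly from the left. The Model W stack's top reaches 700W on the y-axis.

700W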